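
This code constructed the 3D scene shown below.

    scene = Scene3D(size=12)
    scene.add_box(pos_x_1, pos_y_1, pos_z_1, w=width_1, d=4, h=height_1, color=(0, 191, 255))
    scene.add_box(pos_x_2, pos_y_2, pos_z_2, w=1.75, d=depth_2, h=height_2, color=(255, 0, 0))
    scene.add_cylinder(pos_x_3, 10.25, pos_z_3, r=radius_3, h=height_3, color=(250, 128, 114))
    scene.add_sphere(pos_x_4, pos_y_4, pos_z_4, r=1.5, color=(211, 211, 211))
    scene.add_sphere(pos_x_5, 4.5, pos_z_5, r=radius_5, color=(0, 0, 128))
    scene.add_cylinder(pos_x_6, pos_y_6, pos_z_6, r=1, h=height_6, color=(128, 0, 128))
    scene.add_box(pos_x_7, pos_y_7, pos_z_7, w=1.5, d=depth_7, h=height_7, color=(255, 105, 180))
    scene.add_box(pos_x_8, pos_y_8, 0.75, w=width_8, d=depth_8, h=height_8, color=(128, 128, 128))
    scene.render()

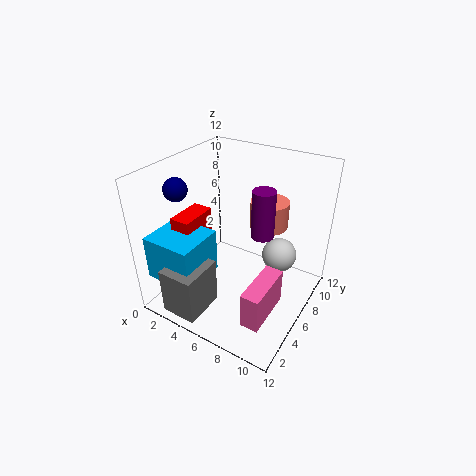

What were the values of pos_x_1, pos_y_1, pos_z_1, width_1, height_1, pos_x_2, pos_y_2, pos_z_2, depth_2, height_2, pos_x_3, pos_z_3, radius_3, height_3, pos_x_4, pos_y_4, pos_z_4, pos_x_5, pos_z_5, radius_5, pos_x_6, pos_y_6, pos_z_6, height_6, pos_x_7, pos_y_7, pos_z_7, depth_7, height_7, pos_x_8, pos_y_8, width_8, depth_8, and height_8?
pos_x_1 = 0.25; pos_y_1 = 1; pos_z_1 = 3; width_1 = 4.25; height_1 = 3.75; pos_x_2 = 1.25; pos_y_2 = 3.25; pos_z_2 = 2.75; depth_2 = 3.25; height_2 = 5; pos_x_3 = 6.75; pos_z_3 = 5.25; radius_3 = 1.75; height_3 = 2.5; pos_x_4 = 8.75; pos_y_4 = 8.5; pos_z_4 = 3.75; pos_x_5 = 1; pos_z_5 = 9.75; radius_5 = 1; pos_x_6 = 7.25; pos_y_6 = 8; pos_z_6 = 5.5; height_6 = 4.25; pos_x_7 = 8.75; pos_y_7 = 1.75; pos_z_7 = 1.25; depth_7 = 4.25; height_7 = 3; pos_x_8 = 2.25; pos_y_8 = 0.25; width_8 = 3; depth_8 = 3.5; height_8 = 4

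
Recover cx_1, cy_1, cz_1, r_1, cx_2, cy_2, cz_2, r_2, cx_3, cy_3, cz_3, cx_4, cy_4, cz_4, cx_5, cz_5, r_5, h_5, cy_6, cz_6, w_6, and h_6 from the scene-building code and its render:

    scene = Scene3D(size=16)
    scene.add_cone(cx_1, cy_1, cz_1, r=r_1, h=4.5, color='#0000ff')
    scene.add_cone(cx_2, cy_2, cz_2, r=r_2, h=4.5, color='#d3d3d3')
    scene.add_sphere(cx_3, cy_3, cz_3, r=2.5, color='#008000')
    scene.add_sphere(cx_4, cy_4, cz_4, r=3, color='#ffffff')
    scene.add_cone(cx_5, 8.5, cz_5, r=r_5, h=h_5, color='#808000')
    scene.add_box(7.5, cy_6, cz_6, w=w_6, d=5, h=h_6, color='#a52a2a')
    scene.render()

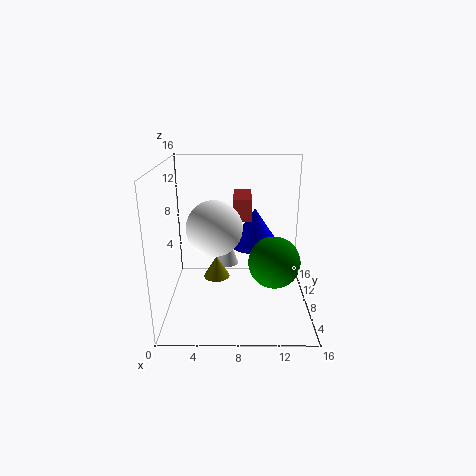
cx_1 = 10, cy_1 = 11, cz_1 = 6, r_1 = 3, cx_2 = 6.5, cy_2 = 14, cz_2 = 2, r_2 = 1.5, cx_3 = 11.5, cy_3 = 3, cz_3 = 7.5, cx_4 = 5.5, cy_4 = 7, cz_4 = 9.5, cx_5 = 5.5, cz_5 = 3, r_5 = 1.5, h_5 = 2.5, cy_6 = 7.5, cz_6 = 10, w_6 = 2, h_6 = 2.5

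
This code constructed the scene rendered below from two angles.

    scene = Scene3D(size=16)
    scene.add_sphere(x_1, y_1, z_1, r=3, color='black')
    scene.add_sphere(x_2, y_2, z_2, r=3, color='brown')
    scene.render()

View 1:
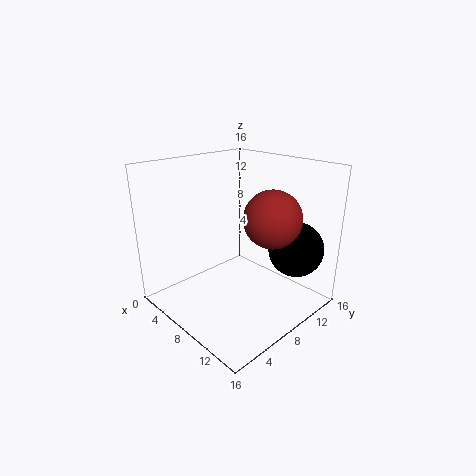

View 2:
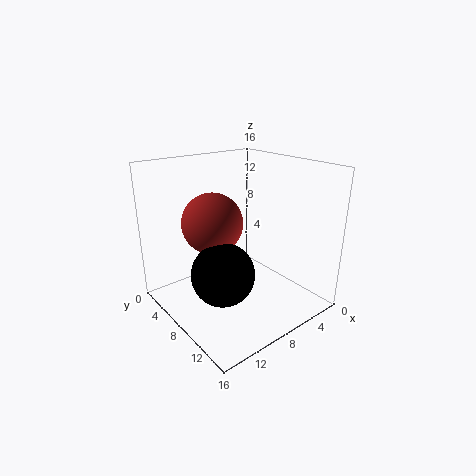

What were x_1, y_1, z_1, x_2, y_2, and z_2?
x_1 = 13
y_1 = 12
z_1 = 7
x_2 = 12
y_2 = 9
z_2 = 11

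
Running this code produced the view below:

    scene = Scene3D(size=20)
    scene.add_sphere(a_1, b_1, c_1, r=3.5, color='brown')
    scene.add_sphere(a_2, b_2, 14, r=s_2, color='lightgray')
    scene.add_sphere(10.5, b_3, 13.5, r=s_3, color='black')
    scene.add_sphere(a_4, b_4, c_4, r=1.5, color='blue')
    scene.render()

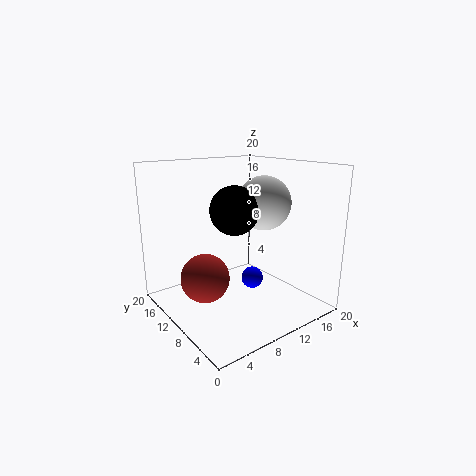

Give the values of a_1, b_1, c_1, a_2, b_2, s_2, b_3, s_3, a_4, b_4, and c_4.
a_1 = 6, b_1 = 12.5, c_1 = 4, a_2 = 15.5, b_2 = 11, s_2 = 4, b_3 = 11.5, s_3 = 3.5, a_4 = 11, b_4 = 8, c_4 = 4.5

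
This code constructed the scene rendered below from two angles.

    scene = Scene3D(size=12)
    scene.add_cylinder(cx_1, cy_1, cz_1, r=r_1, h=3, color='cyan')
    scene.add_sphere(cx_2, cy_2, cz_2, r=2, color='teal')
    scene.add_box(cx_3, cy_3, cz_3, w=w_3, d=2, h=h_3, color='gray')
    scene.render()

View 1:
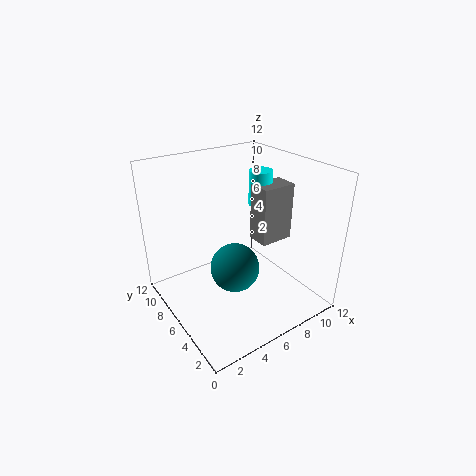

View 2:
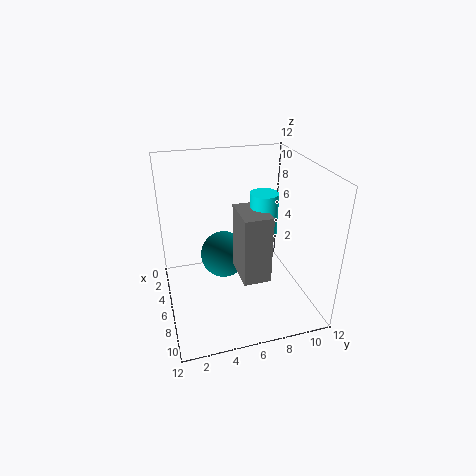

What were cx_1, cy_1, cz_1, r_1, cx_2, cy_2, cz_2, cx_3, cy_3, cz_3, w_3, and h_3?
cx_1 = 9, cy_1 = 7, cz_1 = 8, r_1 = 1, cx_2 = 5, cy_2 = 5, cz_2 = 4, cx_3 = 8, cy_3 = 5, cz_3 = 5, w_3 = 3, h_3 = 5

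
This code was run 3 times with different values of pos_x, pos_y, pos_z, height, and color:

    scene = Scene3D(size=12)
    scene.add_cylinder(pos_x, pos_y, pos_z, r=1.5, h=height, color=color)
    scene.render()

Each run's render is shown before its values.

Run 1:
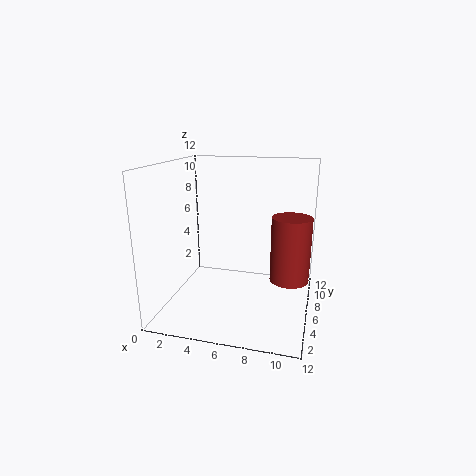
pos_x = 10.5, pos_y = 4.5, pos_z = 3.5, height = 5, color = 'brown'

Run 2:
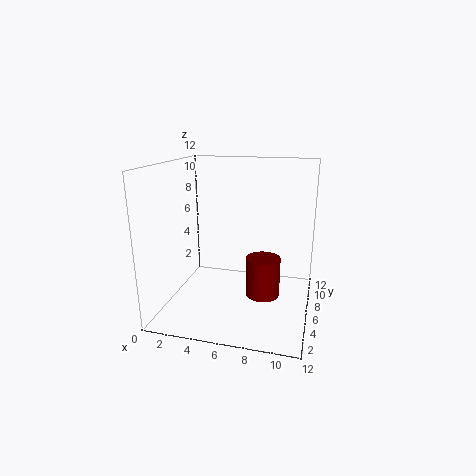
pos_x = 8, pos_y = 7, pos_z = 0.5, height = 3.5, color = 'maroon'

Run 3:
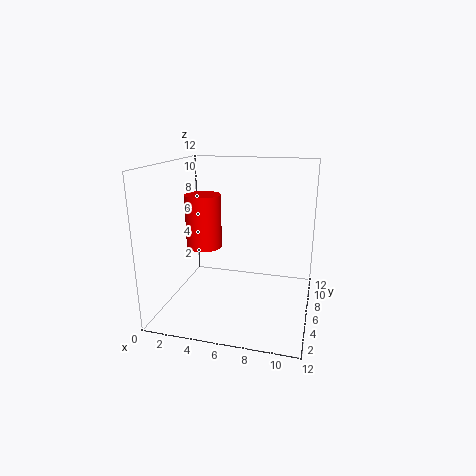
pos_x = 3, pos_y = 6, pos_z = 5, height = 4.5, color = 'red'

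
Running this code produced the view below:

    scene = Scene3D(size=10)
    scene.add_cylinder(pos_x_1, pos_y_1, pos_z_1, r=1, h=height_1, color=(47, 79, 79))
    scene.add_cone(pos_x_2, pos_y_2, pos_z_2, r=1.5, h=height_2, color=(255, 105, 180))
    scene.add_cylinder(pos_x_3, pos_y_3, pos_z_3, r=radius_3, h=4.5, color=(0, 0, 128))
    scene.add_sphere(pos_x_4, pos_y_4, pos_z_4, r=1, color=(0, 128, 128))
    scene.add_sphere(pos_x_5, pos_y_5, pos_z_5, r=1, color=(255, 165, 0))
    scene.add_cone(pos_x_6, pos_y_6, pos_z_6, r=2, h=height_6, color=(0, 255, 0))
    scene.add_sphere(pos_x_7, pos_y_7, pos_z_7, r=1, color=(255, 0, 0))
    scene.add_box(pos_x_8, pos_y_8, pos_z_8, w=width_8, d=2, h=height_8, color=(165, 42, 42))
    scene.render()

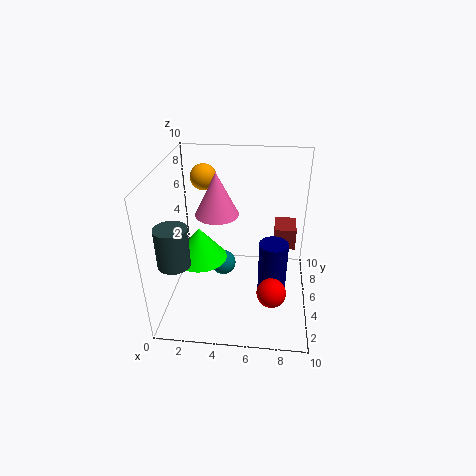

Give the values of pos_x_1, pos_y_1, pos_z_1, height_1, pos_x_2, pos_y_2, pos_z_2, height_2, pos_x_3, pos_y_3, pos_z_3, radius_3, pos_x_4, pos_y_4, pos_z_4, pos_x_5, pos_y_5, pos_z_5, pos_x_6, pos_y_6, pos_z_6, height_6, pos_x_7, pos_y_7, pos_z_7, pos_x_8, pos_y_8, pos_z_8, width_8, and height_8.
pos_x_1 = 1.5, pos_y_1 = 1.5, pos_z_1 = 5, height_1 = 2.5, pos_x_2 = 3.5, pos_y_2 = 5.5, pos_z_2 = 6.5, height_2 = 3, pos_x_3 = 7.5, pos_y_3 = 4.5, pos_z_3 = 0.5, radius_3 = 1, pos_x_4 = 3.5, pos_y_4 = 7.5, pos_z_4 = 1, pos_x_5 = 2, pos_y_5 = 8.5, pos_z_5 = 8, pos_x_6 = 2, pos_y_6 = 6, pos_z_6 = 2.5, height_6 = 2.5, pos_x_7 = 7.5, pos_y_7 = 3, pos_z_7 = 2, pos_x_8 = 7.5, pos_y_8 = 5.5, pos_z_8 = 4, width_8 = 1.5, height_8 = 1.5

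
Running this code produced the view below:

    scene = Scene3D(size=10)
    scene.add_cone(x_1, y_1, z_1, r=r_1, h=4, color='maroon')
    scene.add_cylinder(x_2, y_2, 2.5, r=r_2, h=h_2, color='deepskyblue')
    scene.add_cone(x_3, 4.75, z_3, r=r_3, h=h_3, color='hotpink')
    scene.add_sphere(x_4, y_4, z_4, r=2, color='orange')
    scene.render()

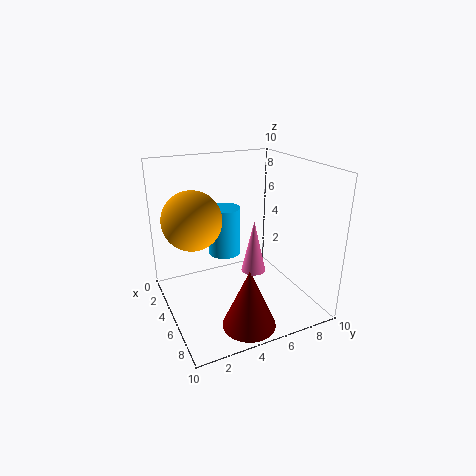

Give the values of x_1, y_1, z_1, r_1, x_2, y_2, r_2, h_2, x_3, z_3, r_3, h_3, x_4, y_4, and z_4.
x_1 = 8.25, y_1 = 4.25, z_1 = 0.25, r_1 = 1.75, x_2 = 2, y_2 = 5.25, r_2 = 1.25, h_2 = 3.75, x_3 = 7.75, z_3 = 4, r_3 = 0.75, h_3 = 3.25, x_4 = 4.25, y_4 = 2, z_4 = 6.5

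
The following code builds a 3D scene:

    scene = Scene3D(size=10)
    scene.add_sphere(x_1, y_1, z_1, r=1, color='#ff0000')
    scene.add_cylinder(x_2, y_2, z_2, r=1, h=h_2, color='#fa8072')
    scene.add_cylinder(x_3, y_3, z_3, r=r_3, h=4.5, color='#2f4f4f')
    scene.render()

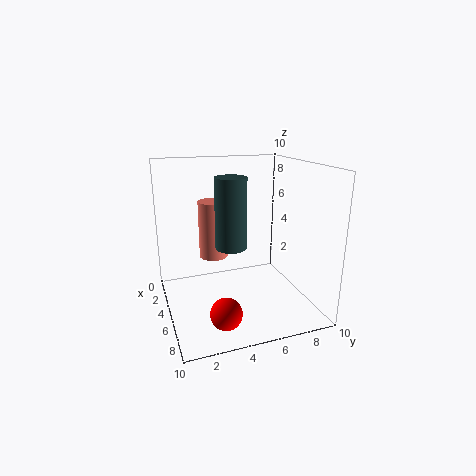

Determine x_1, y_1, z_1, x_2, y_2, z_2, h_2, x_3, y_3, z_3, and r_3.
x_1 = 8.5, y_1 = 3, z_1 = 1.5, x_2 = 4, y_2 = 3.5, z_2 = 3.5, h_2 = 4, x_3 = 6.5, y_3 = 4, z_3 = 5, r_3 = 1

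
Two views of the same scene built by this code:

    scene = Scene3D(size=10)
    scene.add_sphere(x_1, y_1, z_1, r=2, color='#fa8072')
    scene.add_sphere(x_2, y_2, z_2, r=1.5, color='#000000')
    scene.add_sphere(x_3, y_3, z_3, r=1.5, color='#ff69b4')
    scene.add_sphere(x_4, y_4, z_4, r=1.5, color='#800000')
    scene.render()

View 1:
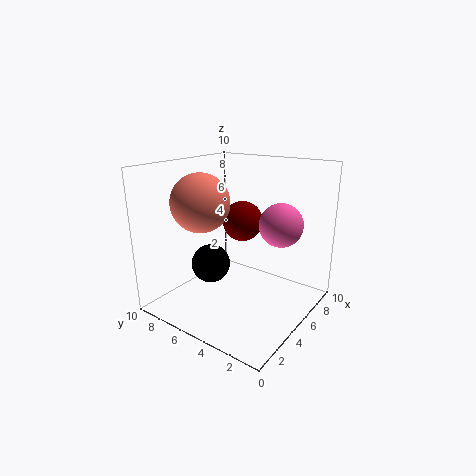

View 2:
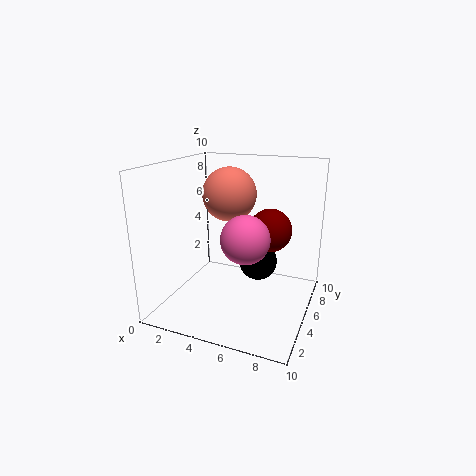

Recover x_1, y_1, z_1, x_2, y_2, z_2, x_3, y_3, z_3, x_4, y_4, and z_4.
x_1 = 3.5, y_1 = 7, z_1 = 7.5, x_2 = 5.5, y_2 = 8, z_2 = 2, x_3 = 6.5, y_3 = 2.5, z_3 = 6, x_4 = 7, y_4 = 6, z_4 = 5.5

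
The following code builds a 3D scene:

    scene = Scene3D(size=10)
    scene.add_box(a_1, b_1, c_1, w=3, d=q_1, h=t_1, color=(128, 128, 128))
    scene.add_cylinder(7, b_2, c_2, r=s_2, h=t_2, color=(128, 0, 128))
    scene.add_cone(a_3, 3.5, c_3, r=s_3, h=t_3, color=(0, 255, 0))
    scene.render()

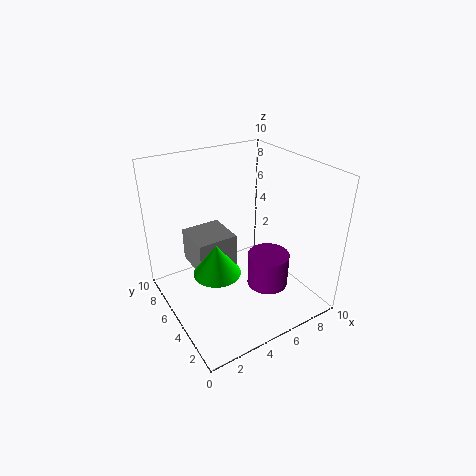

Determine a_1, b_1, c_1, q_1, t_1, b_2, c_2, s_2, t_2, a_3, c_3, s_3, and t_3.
a_1 = 2.5; b_1 = 6; c_1 = 2; q_1 = 3; t_1 = 2.5; b_2 = 4; c_2 = 1; s_2 = 1.5; t_2 = 2.5; a_3 = 2.5; c_3 = 4; s_3 = 1.5; t_3 = 2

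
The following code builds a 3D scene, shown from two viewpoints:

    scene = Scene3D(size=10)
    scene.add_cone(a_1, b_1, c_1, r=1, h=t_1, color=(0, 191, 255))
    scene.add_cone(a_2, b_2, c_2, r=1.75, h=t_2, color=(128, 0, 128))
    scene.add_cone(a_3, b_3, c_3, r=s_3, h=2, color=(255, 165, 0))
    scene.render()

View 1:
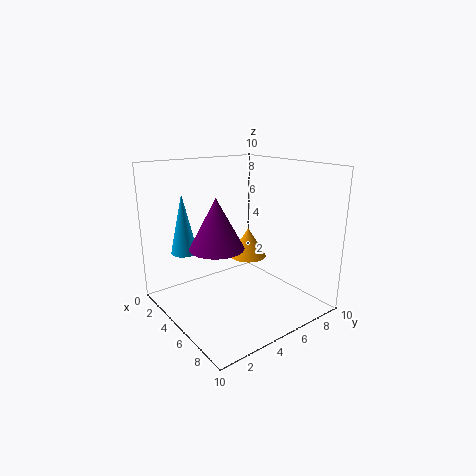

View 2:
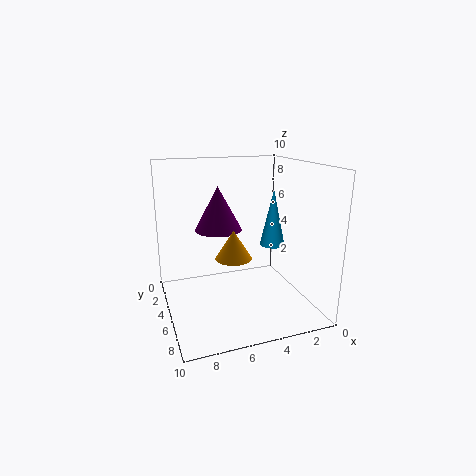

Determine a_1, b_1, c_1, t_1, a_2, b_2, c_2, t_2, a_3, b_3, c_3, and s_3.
a_1 = 1.25; b_1 = 2.75; c_1 = 3.25; t_1 = 4.5; a_2 = 5.75; b_2 = 2.75; c_2 = 5; t_2 = 3.25; a_3 = 5.5; b_3 = 5.5; c_3 = 3.75; s_3 = 1.25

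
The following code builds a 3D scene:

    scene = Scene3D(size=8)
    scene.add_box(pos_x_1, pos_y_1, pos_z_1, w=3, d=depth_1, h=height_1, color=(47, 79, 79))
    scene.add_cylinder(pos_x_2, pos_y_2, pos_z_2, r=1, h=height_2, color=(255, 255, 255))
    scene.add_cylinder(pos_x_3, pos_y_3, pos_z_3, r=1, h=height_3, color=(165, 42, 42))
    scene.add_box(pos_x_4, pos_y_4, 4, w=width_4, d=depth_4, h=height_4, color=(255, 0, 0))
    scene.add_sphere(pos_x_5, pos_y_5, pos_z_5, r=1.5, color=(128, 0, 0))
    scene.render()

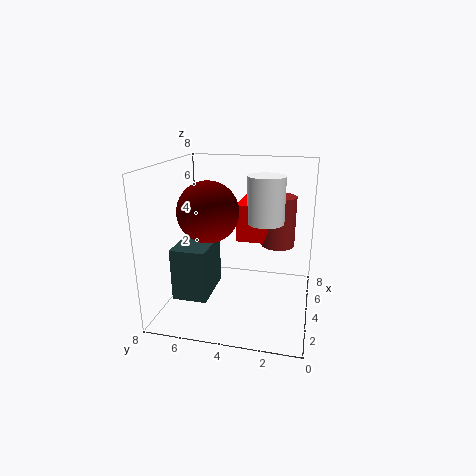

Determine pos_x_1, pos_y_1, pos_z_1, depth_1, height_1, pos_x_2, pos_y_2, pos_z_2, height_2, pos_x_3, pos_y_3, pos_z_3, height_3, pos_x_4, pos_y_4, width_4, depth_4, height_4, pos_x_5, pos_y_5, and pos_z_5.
pos_x_1 = 2.5, pos_y_1 = 5.5, pos_z_1 = 0.5, depth_1 = 2, height_1 = 3, pos_x_2 = 4, pos_y_2 = 2.5, pos_z_2 = 5, height_2 = 2.5, pos_x_3 = 6, pos_y_3 = 2, pos_z_3 = 3, height_3 = 3, pos_x_4 = 3.5, pos_y_4 = 2.5, width_4 = 2.5, depth_4 = 1.5, height_4 = 2, pos_x_5 = 2, pos_y_5 = 5, pos_z_5 = 6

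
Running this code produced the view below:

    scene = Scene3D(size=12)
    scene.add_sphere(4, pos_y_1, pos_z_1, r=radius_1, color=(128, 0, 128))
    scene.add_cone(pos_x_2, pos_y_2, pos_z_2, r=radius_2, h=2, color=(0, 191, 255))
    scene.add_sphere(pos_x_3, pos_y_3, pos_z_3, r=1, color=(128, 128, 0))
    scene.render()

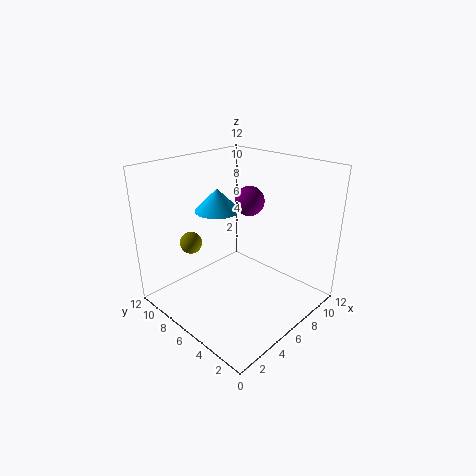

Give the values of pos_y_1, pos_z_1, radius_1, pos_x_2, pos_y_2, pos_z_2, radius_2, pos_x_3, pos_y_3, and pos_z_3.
pos_y_1 = 3
pos_z_1 = 10.5
radius_1 = 1
pos_x_2 = 6.5
pos_y_2 = 9
pos_z_2 = 7.5
radius_2 = 2
pos_x_3 = 4.5
pos_y_3 = 10.5
pos_z_3 = 4.5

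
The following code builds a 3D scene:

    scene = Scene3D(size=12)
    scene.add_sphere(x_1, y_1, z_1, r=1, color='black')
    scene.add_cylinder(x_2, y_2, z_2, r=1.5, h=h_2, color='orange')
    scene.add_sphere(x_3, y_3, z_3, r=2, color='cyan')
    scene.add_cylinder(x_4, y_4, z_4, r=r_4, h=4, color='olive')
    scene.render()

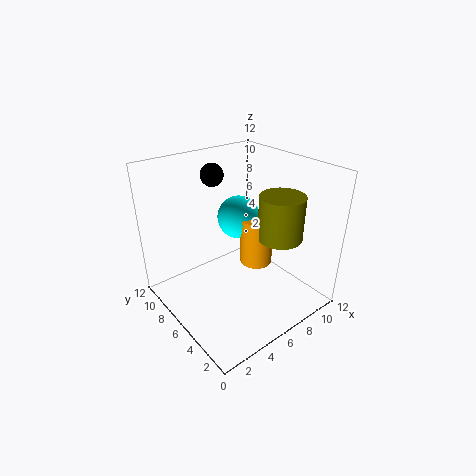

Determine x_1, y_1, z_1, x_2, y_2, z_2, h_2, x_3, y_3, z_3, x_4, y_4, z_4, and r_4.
x_1 = 6, y_1 = 9.5, z_1 = 10.5, x_2 = 9, y_2 = 7, z_2 = 2, h_2 = 4.5, x_3 = 8.5, y_3 = 9, z_3 = 6, x_4 = 10, y_4 = 5, z_4 = 5, r_4 = 2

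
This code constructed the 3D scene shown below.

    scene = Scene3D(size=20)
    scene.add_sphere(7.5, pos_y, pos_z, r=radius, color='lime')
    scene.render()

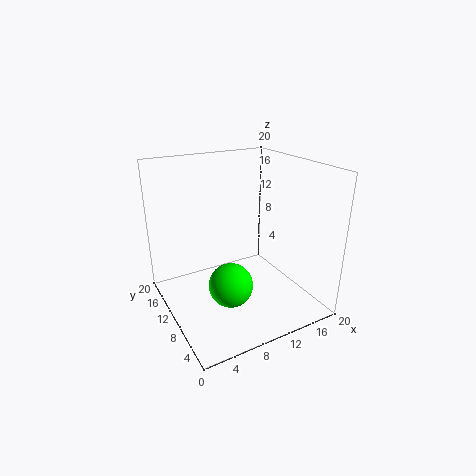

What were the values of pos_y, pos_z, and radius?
pos_y = 7.5, pos_z = 4.5, radius = 3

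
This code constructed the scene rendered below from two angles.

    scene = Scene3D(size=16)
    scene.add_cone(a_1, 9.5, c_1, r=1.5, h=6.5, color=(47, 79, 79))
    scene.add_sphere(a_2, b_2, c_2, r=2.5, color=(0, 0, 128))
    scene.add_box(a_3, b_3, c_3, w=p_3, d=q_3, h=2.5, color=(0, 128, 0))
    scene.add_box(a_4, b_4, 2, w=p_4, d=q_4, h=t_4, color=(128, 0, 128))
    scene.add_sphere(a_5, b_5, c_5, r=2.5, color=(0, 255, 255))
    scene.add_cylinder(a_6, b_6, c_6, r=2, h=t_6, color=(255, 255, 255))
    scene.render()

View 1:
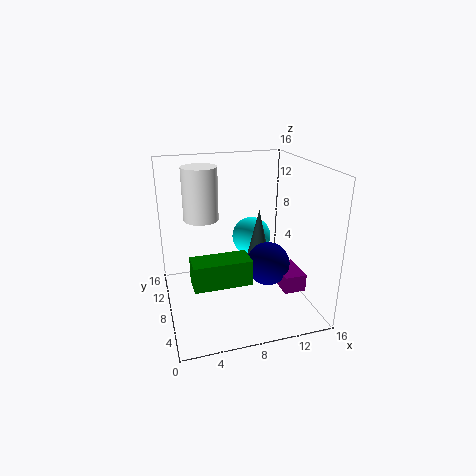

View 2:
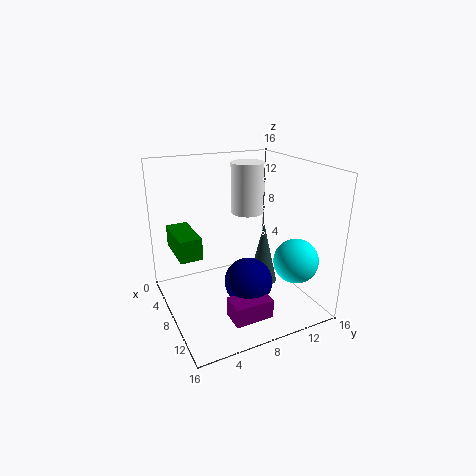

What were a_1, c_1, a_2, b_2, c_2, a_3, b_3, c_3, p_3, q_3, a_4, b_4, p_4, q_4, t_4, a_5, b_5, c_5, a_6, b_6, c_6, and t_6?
a_1 = 11, c_1 = 4, a_2 = 11.5, b_2 = 7.5, c_2 = 4.5, a_3 = 2, b_3 = 1.5, c_3 = 6, p_3 = 5.5, q_3 = 2.5, a_4 = 12.5, b_4 = 4.5, p_4 = 2.5, q_4 = 4, t_4 = 2, a_5 = 11.5, b_5 = 13.5, c_5 = 5.5, a_6 = 4.5, b_6 = 11, c_6 = 9.5, t_6 = 6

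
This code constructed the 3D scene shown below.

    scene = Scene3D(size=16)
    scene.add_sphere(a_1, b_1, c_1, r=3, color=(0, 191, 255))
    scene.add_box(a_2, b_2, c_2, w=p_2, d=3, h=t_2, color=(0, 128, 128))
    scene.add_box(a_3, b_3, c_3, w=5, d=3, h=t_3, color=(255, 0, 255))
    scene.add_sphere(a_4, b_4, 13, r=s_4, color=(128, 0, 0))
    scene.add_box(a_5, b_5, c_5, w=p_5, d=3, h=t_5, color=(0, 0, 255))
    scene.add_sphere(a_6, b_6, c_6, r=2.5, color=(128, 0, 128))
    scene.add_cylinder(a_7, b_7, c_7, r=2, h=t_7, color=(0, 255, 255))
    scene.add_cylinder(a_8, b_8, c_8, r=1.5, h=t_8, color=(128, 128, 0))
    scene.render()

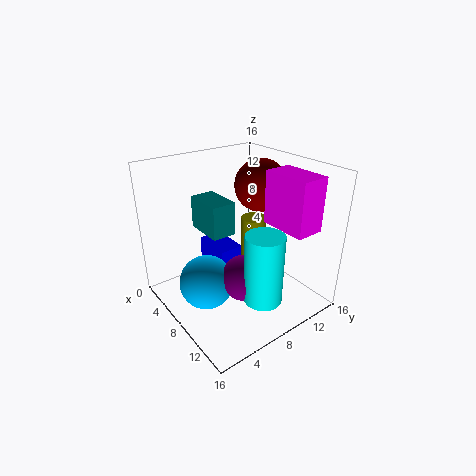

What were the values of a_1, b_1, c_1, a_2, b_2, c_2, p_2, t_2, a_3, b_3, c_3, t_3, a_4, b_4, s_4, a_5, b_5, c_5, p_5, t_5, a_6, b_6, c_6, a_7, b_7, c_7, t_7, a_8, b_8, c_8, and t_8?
a_1 = 7.5
b_1 = 4
c_1 = 3.5
a_2 = 0.5
b_2 = 6.5
c_2 = 7
p_2 = 5
t_2 = 4
a_3 = 10.5
b_3 = 9.5
c_3 = 10.5
t_3 = 5.5
a_4 = 7
b_4 = 12
s_4 = 3
a_5 = 0.5
b_5 = 7.5
c_5 = 1.5
p_5 = 5
t_5 = 3.5
a_6 = 10.5
b_6 = 7
c_6 = 4.5
a_7 = 13
b_7 = 7.5
c_7 = 3
t_7 = 7.5
a_8 = 6.5
b_8 = 11.5
c_8 = 3.5
t_8 = 5.5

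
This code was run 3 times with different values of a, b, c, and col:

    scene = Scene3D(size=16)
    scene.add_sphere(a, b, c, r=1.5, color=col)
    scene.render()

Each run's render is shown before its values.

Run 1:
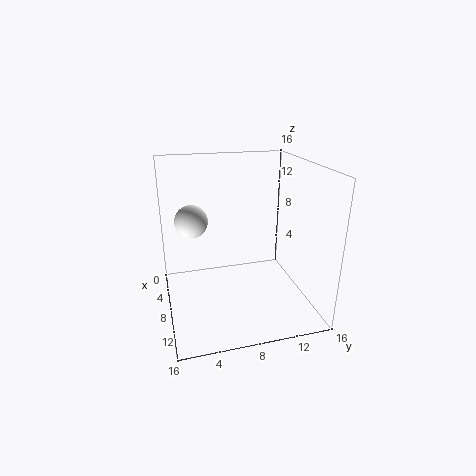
a = 12, b = 2.5, c = 12, col = 'white'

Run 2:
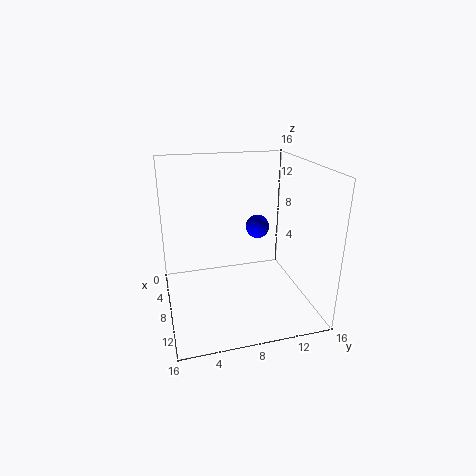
a = 3, b = 12, c = 7, col = 'blue'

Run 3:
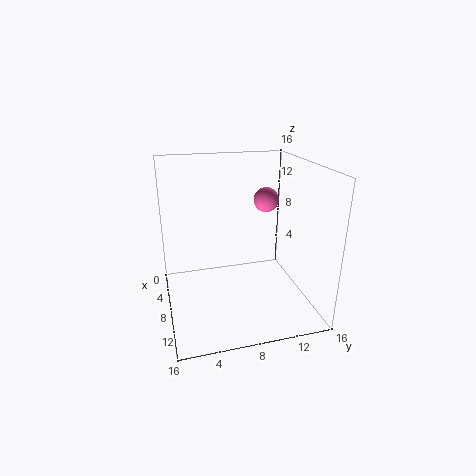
a = 4.5, b = 12.5, c = 11, col = 'hotpink'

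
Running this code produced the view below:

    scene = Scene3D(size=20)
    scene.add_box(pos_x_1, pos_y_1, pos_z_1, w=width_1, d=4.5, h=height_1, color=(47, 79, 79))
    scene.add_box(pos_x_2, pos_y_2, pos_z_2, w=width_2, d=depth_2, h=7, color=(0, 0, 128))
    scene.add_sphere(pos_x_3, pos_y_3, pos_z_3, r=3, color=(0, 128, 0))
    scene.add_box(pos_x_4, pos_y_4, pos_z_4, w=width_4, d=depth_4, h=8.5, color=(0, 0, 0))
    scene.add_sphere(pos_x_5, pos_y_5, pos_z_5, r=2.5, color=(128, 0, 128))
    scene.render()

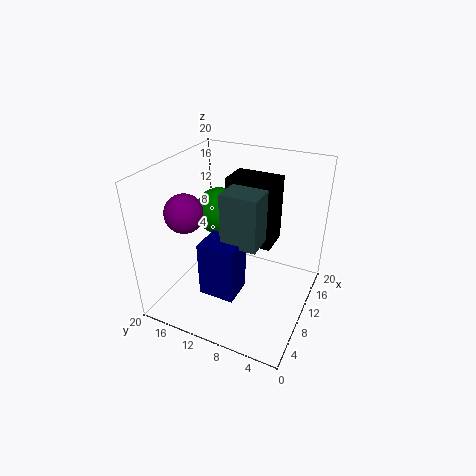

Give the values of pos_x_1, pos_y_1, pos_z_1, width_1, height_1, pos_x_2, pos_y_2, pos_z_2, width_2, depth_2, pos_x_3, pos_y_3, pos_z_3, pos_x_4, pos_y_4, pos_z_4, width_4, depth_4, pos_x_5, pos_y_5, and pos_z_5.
pos_x_1 = 4
pos_y_1 = 5
pos_z_1 = 12.5
width_1 = 4
height_1 = 6.5
pos_x_2 = 2
pos_y_2 = 7
pos_z_2 = 6
width_2 = 4
depth_2 = 4.5
pos_x_3 = 8.5
pos_y_3 = 12
pos_z_3 = 14.5
pos_x_4 = 7.5
pos_y_4 = 4.5
pos_z_4 = 11
width_4 = 4
depth_4 = 6
pos_x_5 = 5
pos_y_5 = 15
pos_z_5 = 15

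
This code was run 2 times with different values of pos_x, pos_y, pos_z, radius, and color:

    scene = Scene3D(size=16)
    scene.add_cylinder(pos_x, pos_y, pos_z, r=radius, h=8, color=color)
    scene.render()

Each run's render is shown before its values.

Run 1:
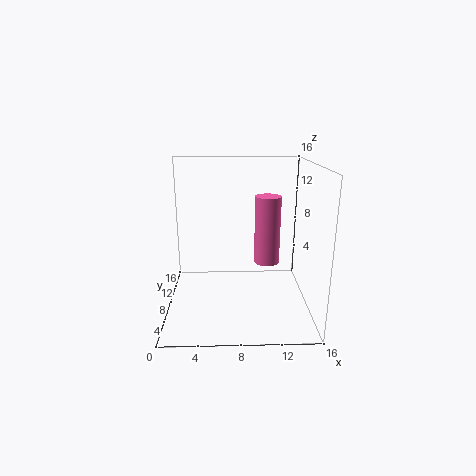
pos_x = 11.5, pos_y = 10, pos_z = 4.25, radius = 1.5, color = 'hotpink'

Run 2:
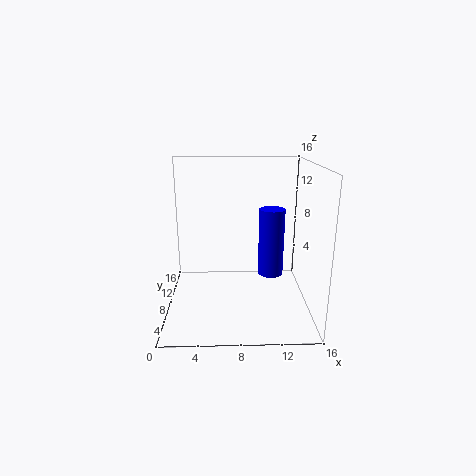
pos_x = 12, pos_y = 10, pos_z = 2.75, radius = 1.5, color = 'blue'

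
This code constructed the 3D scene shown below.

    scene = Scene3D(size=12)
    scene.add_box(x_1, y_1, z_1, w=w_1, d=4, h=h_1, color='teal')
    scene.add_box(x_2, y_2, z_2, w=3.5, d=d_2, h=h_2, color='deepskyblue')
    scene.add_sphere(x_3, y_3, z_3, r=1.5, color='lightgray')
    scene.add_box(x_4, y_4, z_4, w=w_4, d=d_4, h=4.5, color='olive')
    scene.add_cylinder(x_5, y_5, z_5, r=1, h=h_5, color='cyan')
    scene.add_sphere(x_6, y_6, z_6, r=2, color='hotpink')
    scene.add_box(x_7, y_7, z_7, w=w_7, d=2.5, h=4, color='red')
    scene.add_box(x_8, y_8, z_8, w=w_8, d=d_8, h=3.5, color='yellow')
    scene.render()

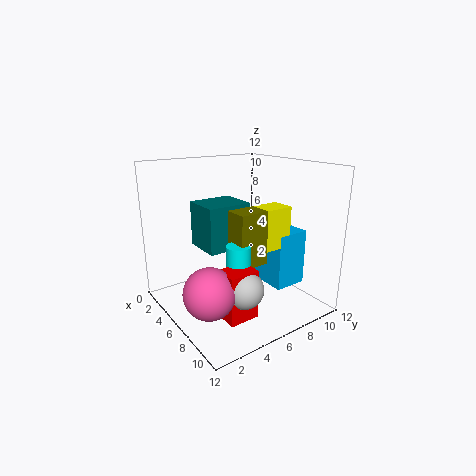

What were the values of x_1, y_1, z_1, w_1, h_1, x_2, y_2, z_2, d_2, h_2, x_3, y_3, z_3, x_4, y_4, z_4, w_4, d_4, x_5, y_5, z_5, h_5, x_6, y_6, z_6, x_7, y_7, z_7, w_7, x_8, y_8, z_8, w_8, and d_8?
x_1 = 1.5, y_1 = 4, z_1 = 4.5, w_1 = 3.5, h_1 = 4, x_2 = 4.5, y_2 = 9, z_2 = 1, d_2 = 3, h_2 = 5, x_3 = 9, y_3 = 4.5, z_3 = 3, x_4 = 6, y_4 = 5, z_4 = 4, w_4 = 2, d_4 = 2.5, x_5 = 7.5, y_5 = 5, z_5 = 2, h_5 = 4, x_6 = 8, y_6 = 2, z_6 = 3, x_7 = 7.5, y_7 = 3, z_7 = 0.5, w_7 = 2, x_8 = 6, y_8 = 6.5, z_8 = 5, w_8 = 2, d_8 = 3.5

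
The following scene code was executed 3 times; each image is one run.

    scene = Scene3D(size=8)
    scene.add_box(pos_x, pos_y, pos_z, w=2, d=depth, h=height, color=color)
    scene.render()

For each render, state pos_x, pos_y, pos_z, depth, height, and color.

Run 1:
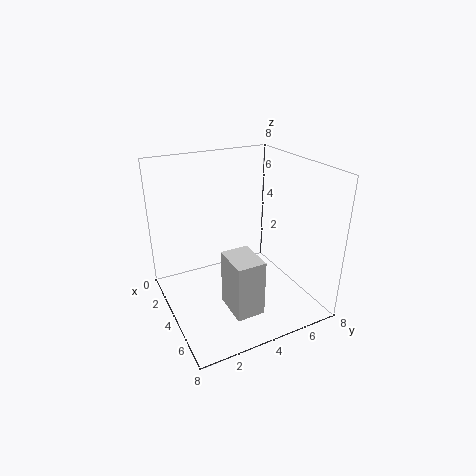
pos_x = 5; pos_y = 2.5; pos_z = 1; depth = 1.5; height = 3; color = 'lightgray'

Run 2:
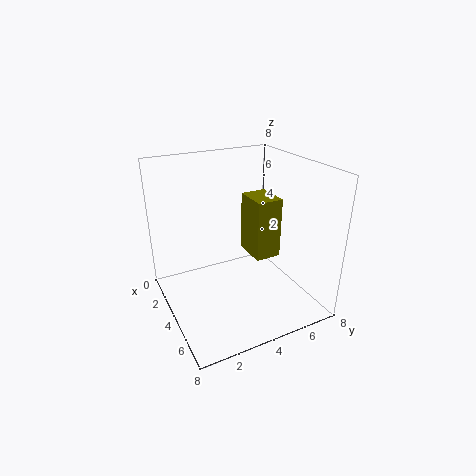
pos_x = 2.5; pos_y = 5; pos_z = 2.5; depth = 1.5; height = 3.5; color = 'olive'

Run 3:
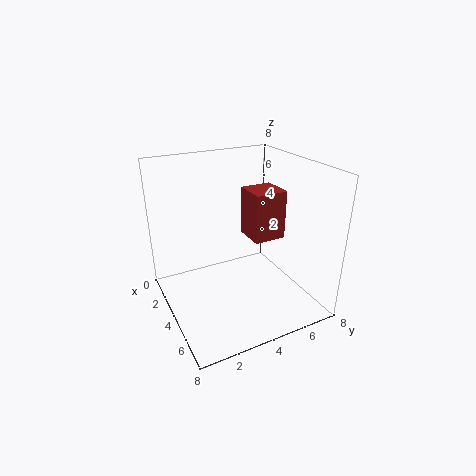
pos_x = 1.5; pos_y = 5.5; pos_z = 3; depth = 2; height = 3; color = 'brown'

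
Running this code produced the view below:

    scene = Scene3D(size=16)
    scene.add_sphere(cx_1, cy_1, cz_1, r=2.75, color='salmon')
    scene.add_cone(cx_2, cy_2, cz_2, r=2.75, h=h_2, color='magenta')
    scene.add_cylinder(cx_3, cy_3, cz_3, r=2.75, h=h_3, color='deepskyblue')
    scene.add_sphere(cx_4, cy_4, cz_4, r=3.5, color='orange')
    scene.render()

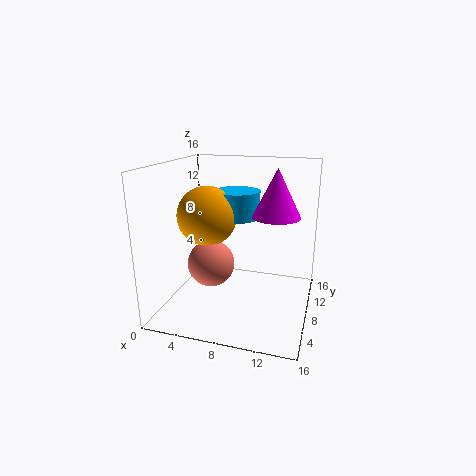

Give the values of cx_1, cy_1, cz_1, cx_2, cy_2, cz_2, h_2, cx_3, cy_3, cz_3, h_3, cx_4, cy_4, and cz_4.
cx_1 = 4.5
cy_1 = 8.5
cz_1 = 4.25
cx_2 = 11.75
cy_2 = 10.5
cz_2 = 10
h_2 = 5.5
cx_3 = 6.75
cy_3 = 11.75
cz_3 = 9.25
h_3 = 3.25
cx_4 = 3.75
cy_4 = 9.5
cz_4 = 9.75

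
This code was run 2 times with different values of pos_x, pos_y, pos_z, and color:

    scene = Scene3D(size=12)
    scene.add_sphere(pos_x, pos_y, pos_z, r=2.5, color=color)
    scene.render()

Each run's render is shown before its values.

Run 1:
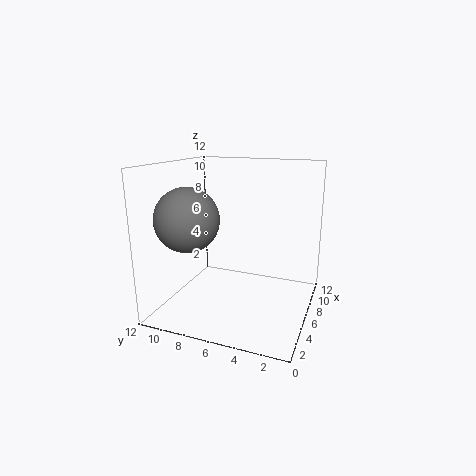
pos_x = 3; pos_y = 9; pos_z = 8; color = 'gray'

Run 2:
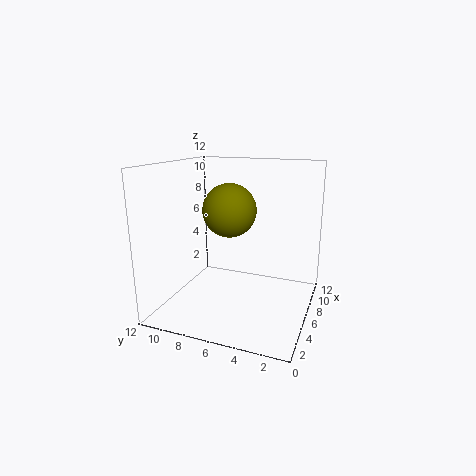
pos_x = 9; pos_y = 8; pos_z = 7.5; color = 'olive'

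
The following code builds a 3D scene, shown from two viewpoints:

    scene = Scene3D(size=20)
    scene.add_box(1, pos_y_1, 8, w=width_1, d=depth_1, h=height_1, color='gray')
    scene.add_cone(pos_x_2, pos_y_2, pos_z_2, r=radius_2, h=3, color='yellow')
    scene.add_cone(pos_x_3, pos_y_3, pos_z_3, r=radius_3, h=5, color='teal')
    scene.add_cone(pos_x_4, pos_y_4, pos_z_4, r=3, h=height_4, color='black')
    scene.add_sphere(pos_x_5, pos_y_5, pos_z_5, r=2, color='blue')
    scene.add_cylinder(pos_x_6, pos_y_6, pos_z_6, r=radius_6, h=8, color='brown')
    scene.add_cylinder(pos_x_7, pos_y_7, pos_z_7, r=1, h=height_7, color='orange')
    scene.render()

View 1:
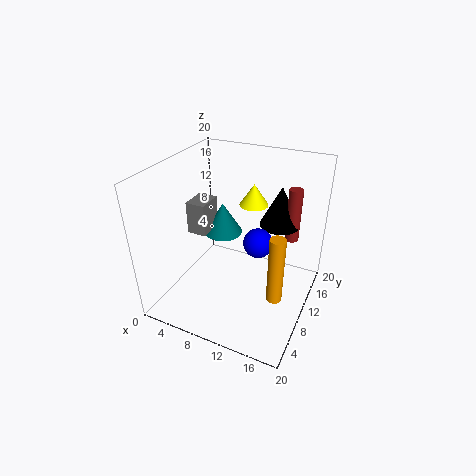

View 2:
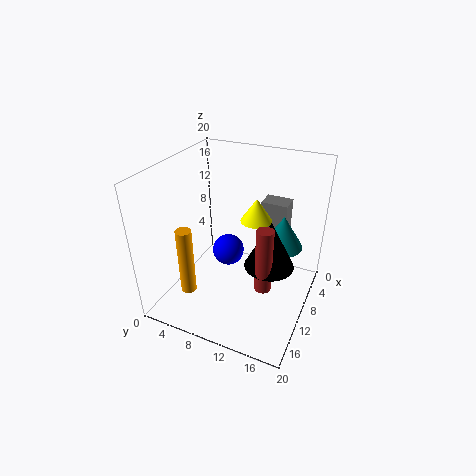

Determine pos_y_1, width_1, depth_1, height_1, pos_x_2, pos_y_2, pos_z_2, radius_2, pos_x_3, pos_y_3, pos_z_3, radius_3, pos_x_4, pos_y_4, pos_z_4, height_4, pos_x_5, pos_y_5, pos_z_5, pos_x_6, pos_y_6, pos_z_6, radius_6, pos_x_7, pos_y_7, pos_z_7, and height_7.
pos_y_1 = 11
width_1 = 3
depth_1 = 4
height_1 = 5
pos_x_2 = 11
pos_y_2 = 13
pos_z_2 = 14
radius_2 = 2
pos_x_3 = 5
pos_y_3 = 15
pos_z_3 = 7
radius_3 = 3
pos_x_4 = 14
pos_y_4 = 16
pos_z_4 = 10
height_4 = 6
pos_x_5 = 13
pos_y_5 = 10
pos_z_5 = 10
pos_x_6 = 16
pos_y_6 = 16
pos_z_6 = 8
radius_6 = 1
pos_x_7 = 17
pos_y_7 = 6
pos_z_7 = 5
height_7 = 9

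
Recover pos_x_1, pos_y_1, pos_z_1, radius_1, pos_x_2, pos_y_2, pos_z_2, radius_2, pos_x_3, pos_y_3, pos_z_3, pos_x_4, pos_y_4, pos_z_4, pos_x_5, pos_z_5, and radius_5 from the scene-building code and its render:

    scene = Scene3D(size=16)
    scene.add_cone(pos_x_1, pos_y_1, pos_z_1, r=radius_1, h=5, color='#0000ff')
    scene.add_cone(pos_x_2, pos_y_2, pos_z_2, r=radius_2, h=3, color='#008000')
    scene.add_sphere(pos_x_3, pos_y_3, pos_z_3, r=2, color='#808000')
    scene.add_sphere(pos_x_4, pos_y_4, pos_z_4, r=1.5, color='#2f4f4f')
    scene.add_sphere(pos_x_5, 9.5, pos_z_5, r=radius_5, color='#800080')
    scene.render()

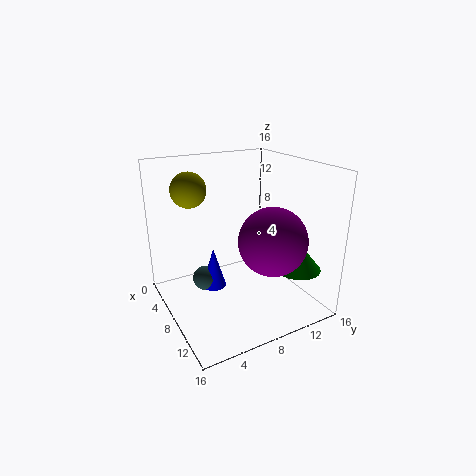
pos_x_1 = 4.5
pos_y_1 = 6.5
pos_z_1 = 0.5
radius_1 = 1.5
pos_x_2 = 12.5
pos_y_2 = 13
pos_z_2 = 5
radius_2 = 2.5
pos_x_3 = 4
pos_y_3 = 4
pos_z_3 = 13
pos_x_4 = 4
pos_y_4 = 5.5
pos_z_4 = 1.5
pos_x_5 = 12.5
pos_z_5 = 9
radius_5 = 3.5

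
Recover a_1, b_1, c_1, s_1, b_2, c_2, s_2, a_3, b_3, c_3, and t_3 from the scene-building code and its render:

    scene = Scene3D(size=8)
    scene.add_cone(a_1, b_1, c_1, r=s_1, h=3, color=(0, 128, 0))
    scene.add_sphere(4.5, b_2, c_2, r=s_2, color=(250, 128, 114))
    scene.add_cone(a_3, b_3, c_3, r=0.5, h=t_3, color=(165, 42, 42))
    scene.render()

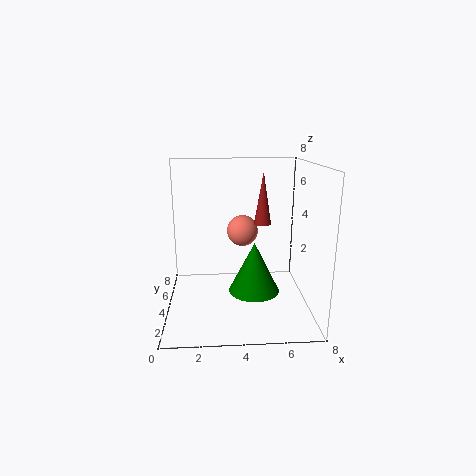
a_1 = 5; b_1 = 4.5; c_1 = 0.5; s_1 = 1.5; b_2 = 7; c_2 = 3.5; s_2 = 1; a_3 = 5.5; b_3 = 5; c_3 = 4.5; t_3 = 3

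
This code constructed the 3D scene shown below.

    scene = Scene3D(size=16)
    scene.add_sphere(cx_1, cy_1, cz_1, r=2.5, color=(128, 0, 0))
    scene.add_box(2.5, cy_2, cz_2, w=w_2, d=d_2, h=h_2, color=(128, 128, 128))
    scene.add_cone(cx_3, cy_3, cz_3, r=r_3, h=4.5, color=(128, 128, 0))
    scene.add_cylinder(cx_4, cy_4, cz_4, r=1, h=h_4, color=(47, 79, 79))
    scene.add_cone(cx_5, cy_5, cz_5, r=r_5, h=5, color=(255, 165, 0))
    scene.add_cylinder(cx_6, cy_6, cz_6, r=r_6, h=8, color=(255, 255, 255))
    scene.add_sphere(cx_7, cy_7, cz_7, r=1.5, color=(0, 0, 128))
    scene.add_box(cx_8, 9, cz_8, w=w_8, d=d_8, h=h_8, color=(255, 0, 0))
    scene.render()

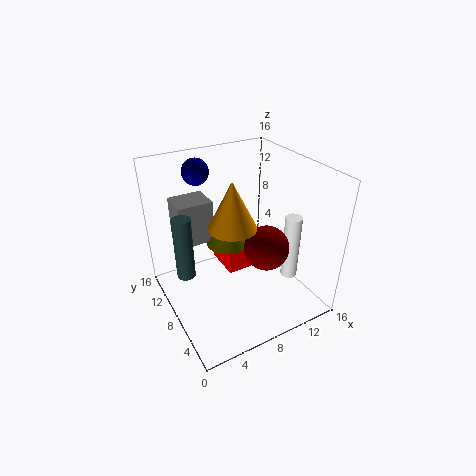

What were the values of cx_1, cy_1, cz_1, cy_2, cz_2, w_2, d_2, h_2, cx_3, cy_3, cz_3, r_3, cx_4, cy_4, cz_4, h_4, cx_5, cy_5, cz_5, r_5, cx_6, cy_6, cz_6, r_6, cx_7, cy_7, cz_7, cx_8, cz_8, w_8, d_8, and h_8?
cx_1 = 10.5, cy_1 = 6, cz_1 = 7, cy_2 = 11, cz_2 = 6.5, w_2 = 4, d_2 = 3.5, h_2 = 5, cx_3 = 8, cy_3 = 10.5, cz_3 = 6, r_3 = 2.5, cx_4 = 2, cy_4 = 9, cz_4 = 4.5, h_4 = 7, cx_5 = 6.5, cy_5 = 6.5, cz_5 = 10.5, r_5 = 2.5, cx_6 = 14.5, cy_6 = 6.5, cz_6 = 1.5, r_6 = 1, cx_7 = 5.5, cy_7 = 13, cz_7 = 14.5, cx_8 = 7.5, cz_8 = 2.5, w_8 = 3, d_8 = 4.5, h_8 = 3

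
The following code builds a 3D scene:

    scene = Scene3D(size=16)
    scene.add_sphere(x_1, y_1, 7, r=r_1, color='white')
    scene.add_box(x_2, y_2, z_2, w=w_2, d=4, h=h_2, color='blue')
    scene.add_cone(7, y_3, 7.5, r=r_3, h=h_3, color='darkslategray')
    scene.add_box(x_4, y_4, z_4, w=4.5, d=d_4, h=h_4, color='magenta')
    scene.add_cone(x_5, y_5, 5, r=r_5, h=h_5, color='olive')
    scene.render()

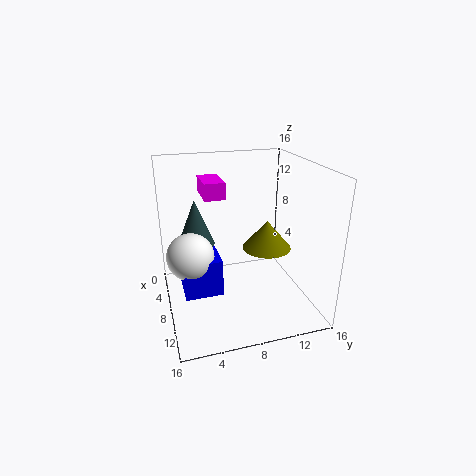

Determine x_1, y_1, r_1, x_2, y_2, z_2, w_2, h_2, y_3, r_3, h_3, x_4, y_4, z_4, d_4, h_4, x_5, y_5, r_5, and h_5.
x_1 = 9
y_1 = 2.5
r_1 = 2.5
x_2 = 6.5
y_2 = 1.5
z_2 = 3
w_2 = 4.5
h_2 = 4
y_3 = 3.5
r_3 = 2
h_3 = 5
x_4 = 0.5
y_4 = 5
z_4 = 11.5
d_4 = 2.5
h_4 = 2
x_5 = 5.5
y_5 = 12.5
r_5 = 3
h_5 = 3.5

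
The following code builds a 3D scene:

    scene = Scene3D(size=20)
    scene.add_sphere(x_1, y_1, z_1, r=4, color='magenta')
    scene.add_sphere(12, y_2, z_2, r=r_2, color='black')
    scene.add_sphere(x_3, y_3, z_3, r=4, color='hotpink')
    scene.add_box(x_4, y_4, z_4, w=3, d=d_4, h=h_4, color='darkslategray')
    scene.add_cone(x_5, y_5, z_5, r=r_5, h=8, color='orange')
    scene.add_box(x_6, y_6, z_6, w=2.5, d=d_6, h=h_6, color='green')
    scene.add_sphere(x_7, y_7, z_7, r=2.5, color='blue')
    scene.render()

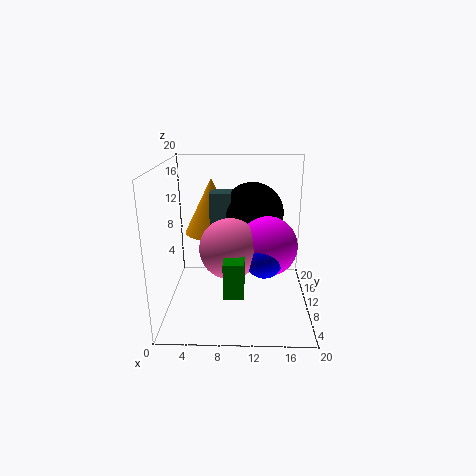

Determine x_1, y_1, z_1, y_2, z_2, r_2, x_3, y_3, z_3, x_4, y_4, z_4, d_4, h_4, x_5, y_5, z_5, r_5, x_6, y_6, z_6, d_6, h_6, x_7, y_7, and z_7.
x_1 = 14
y_1 = 8.5
z_1 = 9.5
y_2 = 13.5
z_2 = 12.5
r_2 = 4.5
x_3 = 9
y_3 = 7.5
z_3 = 9.5
x_4 = 6
y_4 = 11
z_4 = 11
d_4 = 3
h_4 = 5
x_5 = 6
y_5 = 14
z_5 = 9.5
r_5 = 4
x_6 = 8.5
y_6 = 1.5
z_6 = 5.5
d_6 = 5.5
h_6 = 4.5
x_7 = 13.5
y_7 = 6.5
z_7 = 8.5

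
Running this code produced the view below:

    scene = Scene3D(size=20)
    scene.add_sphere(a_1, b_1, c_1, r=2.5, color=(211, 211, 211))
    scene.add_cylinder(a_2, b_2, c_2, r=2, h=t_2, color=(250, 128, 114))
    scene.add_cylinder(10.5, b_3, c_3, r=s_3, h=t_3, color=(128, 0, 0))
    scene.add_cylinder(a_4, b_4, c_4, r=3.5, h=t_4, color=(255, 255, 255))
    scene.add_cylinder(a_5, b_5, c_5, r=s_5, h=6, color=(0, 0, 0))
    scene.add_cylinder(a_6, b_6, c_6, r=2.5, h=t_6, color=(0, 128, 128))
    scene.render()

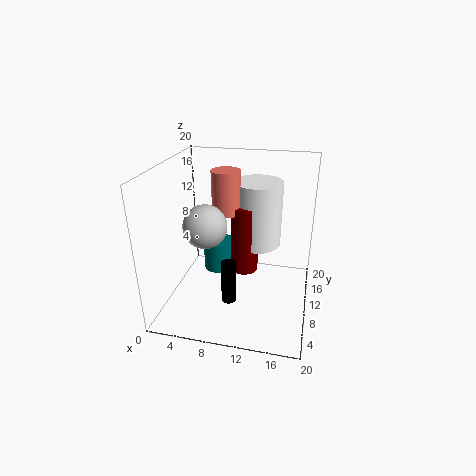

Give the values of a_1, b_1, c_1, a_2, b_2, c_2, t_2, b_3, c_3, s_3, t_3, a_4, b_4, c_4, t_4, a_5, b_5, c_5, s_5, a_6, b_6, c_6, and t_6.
a_1 = 8; b_1 = 2.5; c_1 = 15; a_2 = 8; b_2 = 11.5; c_2 = 13; t_2 = 6; b_3 = 12; c_3 = 4; s_3 = 2; t_3 = 10; a_4 = 12; b_4 = 14; c_4 = 7.5; t_4 = 9.5; a_5 = 9.5; b_5 = 6.5; c_5 = 2; s_5 = 1; a_6 = 5; b_6 = 17; c_6 = 0.5; t_6 = 5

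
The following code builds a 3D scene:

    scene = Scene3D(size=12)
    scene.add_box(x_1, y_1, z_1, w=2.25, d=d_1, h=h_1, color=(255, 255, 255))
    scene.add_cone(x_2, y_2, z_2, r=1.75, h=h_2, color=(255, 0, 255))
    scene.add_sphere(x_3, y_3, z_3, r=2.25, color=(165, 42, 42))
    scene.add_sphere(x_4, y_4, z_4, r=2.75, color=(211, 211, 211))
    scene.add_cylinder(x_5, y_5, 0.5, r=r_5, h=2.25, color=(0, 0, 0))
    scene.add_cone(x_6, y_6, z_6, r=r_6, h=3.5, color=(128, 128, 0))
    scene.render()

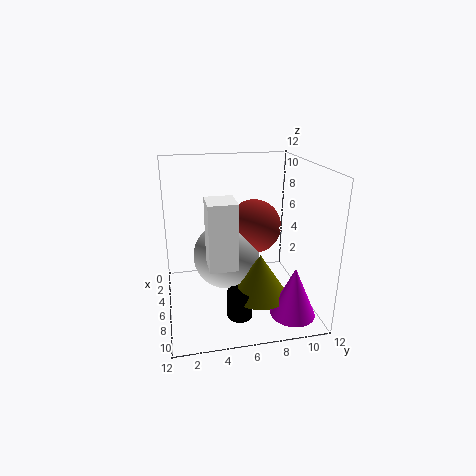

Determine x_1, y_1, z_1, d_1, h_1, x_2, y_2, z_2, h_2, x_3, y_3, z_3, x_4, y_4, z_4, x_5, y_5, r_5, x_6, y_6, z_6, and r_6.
x_1 = 8.75
y_1 = 3
z_1 = 5.75
d_1 = 2
h_1 = 4.75
x_2 = 10.25
y_2 = 9.5
z_2 = 1
h_2 = 4
x_3 = 5.5
y_3 = 7.5
z_3 = 6.75
x_4 = 6
y_4 = 5
z_4 = 4.5
x_5 = 9
y_5 = 5.5
r_5 = 1
x_6 = 8.5
y_6 = 7.25
z_6 = 2
r_6 = 2.25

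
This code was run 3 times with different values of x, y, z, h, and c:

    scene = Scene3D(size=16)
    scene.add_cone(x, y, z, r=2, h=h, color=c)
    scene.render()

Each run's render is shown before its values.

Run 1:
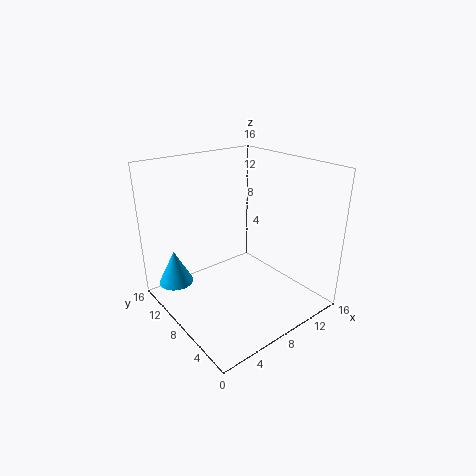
x = 2.5; y = 13; z = 2; h = 4; c = 'deepskyblue'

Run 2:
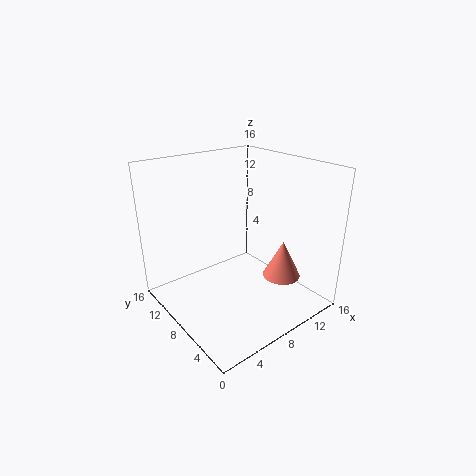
x = 10.5; y = 3.5; z = 4.5; h = 4; c = 'salmon'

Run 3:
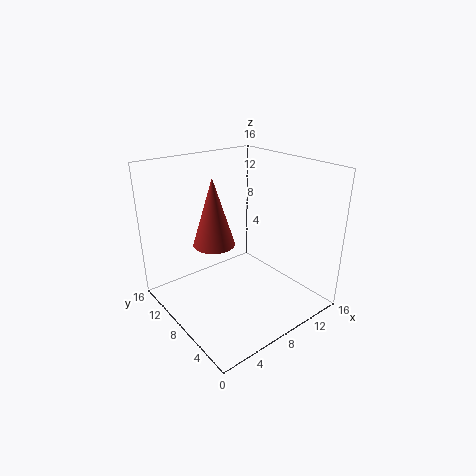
x = 3.5; y = 6; z = 9.5; h = 6.5; c = 'brown'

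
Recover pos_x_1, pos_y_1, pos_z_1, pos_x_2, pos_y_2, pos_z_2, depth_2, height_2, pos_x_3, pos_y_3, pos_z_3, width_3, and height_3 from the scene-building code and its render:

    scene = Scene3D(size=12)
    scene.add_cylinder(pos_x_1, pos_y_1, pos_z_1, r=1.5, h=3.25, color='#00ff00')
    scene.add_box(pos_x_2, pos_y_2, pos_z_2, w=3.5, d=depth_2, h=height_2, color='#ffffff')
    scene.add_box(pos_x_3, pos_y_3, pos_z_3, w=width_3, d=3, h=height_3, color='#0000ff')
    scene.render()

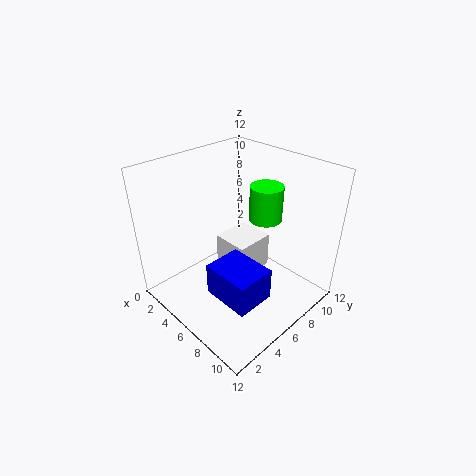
pos_x_1 = 5.5
pos_y_1 = 10
pos_z_1 = 6
pos_x_2 = 1.75
pos_y_2 = 7.25
pos_z_2 = 0.25
depth_2 = 3.75
height_2 = 3.5
pos_x_3 = 7
pos_y_3 = 1.75
pos_z_3 = 3.5
width_3 = 3.75
height_3 = 2.5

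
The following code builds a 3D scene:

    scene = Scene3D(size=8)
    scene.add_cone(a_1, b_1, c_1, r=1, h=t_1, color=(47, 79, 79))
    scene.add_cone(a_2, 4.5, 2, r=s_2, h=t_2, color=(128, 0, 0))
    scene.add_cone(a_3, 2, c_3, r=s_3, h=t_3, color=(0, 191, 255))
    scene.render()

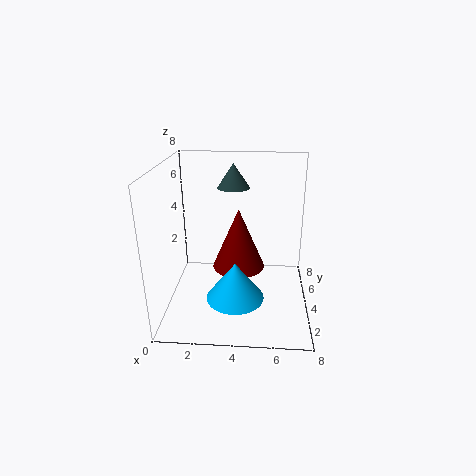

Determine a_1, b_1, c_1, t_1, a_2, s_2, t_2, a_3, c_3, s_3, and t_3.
a_1 = 3.5; b_1 = 7; c_1 = 6; t_1 = 1.5; a_2 = 4; s_2 = 1.5; t_2 = 3.5; a_3 = 4; c_3 = 1.5; s_3 = 1.5; t_3 = 2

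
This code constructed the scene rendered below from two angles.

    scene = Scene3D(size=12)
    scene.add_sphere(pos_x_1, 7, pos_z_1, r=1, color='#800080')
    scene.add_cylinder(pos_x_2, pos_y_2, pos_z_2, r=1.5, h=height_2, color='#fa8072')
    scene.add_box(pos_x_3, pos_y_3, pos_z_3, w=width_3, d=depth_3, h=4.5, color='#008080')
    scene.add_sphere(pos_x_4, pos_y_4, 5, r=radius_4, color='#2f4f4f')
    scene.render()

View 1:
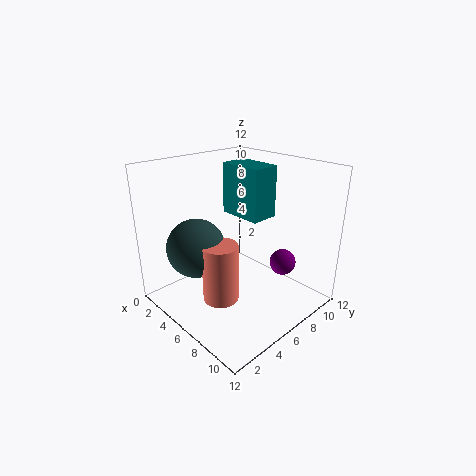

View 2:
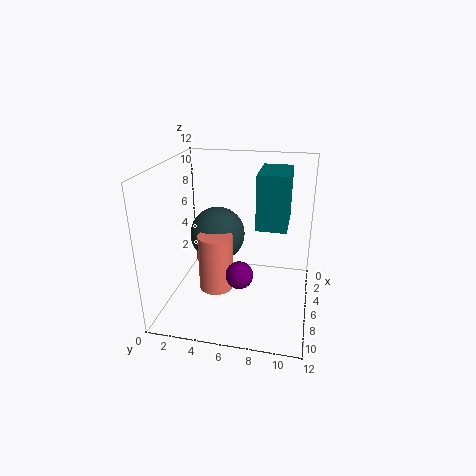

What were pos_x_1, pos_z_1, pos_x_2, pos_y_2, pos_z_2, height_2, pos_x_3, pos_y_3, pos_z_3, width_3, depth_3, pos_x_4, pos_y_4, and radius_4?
pos_x_1 = 10, pos_z_1 = 5, pos_x_2 = 6, pos_y_2 = 4, pos_z_2 = 1, height_2 = 5, pos_x_3 = 2.5, pos_y_3 = 7.5, pos_z_3 = 7, width_3 = 4, depth_3 = 2.5, pos_x_4 = 3.5, pos_y_4 = 3.5, radius_4 = 2.5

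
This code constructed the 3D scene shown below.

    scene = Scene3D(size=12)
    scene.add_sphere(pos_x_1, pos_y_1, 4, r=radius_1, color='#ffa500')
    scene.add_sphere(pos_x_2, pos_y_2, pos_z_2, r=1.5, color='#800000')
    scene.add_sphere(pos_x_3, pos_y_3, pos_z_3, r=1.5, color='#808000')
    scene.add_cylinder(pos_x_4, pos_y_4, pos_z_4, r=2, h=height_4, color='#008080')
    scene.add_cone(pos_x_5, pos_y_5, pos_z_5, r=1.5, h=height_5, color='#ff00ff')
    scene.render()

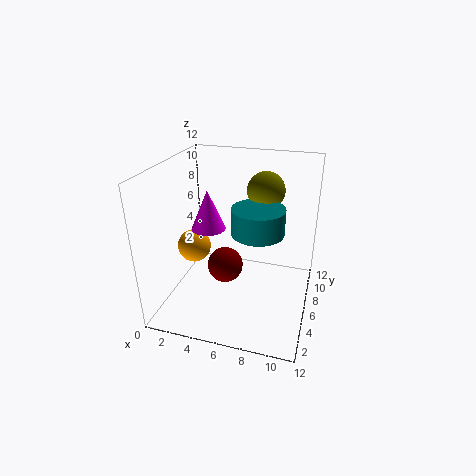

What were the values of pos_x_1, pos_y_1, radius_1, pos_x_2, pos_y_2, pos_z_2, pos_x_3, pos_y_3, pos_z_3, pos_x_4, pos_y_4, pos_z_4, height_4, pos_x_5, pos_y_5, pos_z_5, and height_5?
pos_x_1 = 1.5; pos_y_1 = 7; radius_1 = 1.5; pos_x_2 = 5; pos_y_2 = 5.5; pos_z_2 = 3.5; pos_x_3 = 8; pos_y_3 = 7; pos_z_3 = 10; pos_x_4 = 8; pos_y_4 = 4.5; pos_z_4 = 7.5; height_4 = 2; pos_x_5 = 3; pos_y_5 = 7; pos_z_5 = 6; height_5 = 3.5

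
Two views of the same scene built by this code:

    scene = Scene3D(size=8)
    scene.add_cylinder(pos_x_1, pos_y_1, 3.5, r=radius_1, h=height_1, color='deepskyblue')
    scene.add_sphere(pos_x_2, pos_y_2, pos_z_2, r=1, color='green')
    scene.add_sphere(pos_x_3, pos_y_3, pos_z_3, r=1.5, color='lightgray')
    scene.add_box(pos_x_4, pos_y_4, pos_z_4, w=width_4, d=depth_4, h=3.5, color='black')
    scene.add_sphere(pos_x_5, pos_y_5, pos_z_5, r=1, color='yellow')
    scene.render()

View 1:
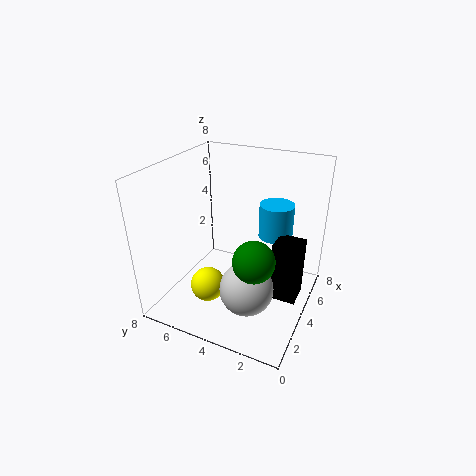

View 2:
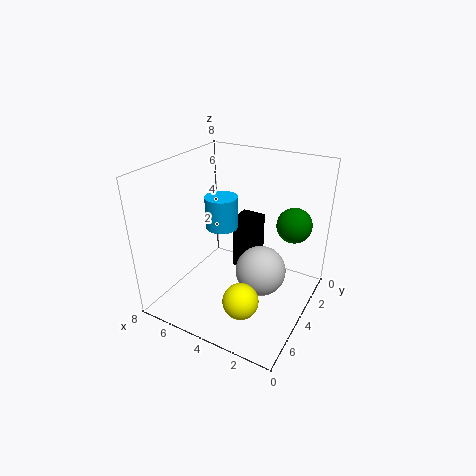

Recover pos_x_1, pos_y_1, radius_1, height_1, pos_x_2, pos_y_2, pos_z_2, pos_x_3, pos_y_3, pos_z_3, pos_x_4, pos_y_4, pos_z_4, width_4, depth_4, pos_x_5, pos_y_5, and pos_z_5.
pos_x_1 = 6, pos_y_1 = 2.5, radius_1 = 1, height_1 = 2, pos_x_2 = 1.5, pos_y_2 = 2, pos_z_2 = 4.5, pos_x_3 = 3, pos_y_3 = 3, pos_z_3 = 1.5, pos_x_4 = 4, pos_y_4 = 0.5, pos_z_4 = 0.5, width_4 = 1.5, depth_4 = 1.5, pos_x_5 = 3, pos_y_5 = 5.5, pos_z_5 = 1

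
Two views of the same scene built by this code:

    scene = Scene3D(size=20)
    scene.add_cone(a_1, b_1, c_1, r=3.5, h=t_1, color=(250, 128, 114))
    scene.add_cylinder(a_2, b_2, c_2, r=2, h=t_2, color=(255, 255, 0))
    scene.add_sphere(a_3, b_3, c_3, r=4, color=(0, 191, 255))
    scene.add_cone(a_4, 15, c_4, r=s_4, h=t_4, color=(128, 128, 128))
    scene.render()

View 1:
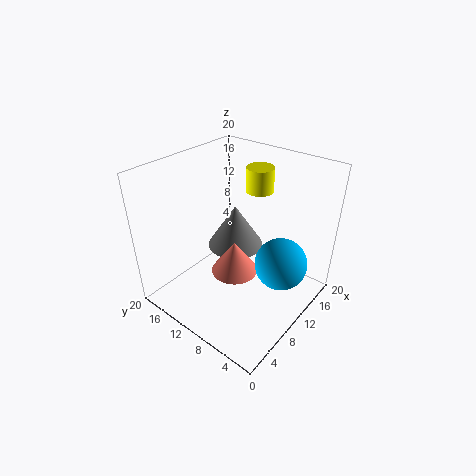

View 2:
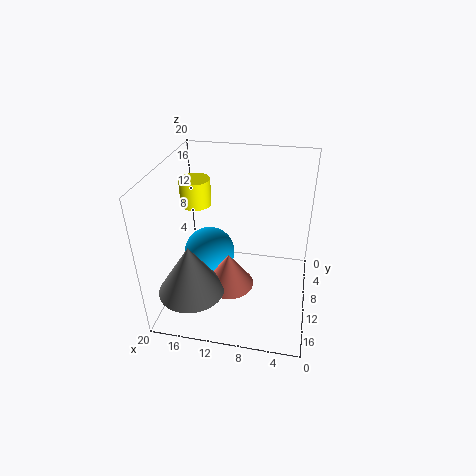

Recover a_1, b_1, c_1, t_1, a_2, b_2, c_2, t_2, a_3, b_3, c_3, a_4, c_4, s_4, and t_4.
a_1 = 11; b_1 = 11.5; c_1 = 3; t_1 = 5; a_2 = 15.5; b_2 = 10.5; c_2 = 15; t_2 = 3.5; a_3 = 15.5; b_3 = 6; c_3 = 4; a_4 = 15.5; c_4 = 4; s_4 = 4.5; t_4 = 7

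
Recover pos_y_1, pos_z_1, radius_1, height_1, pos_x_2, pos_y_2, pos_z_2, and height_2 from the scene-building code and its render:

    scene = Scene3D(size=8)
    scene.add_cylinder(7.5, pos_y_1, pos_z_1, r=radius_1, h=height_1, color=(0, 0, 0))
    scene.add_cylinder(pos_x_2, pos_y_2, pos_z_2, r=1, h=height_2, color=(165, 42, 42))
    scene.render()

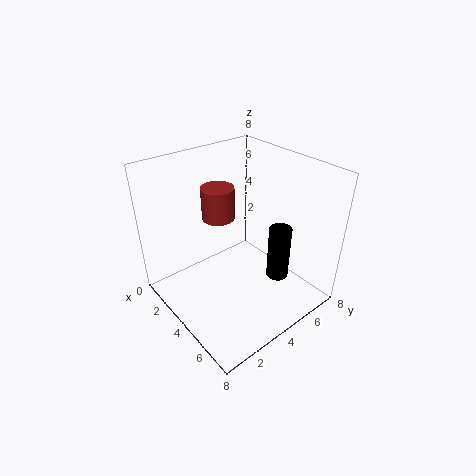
pos_y_1 = 3.5
pos_z_1 = 4
radius_1 = 0.5
height_1 = 2.5
pos_x_2 = 1.5
pos_y_2 = 4.5
pos_z_2 = 4
height_2 = 2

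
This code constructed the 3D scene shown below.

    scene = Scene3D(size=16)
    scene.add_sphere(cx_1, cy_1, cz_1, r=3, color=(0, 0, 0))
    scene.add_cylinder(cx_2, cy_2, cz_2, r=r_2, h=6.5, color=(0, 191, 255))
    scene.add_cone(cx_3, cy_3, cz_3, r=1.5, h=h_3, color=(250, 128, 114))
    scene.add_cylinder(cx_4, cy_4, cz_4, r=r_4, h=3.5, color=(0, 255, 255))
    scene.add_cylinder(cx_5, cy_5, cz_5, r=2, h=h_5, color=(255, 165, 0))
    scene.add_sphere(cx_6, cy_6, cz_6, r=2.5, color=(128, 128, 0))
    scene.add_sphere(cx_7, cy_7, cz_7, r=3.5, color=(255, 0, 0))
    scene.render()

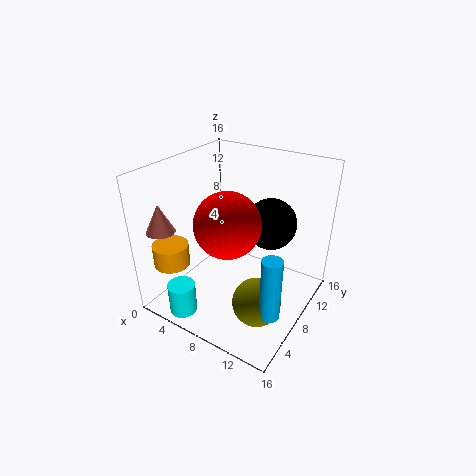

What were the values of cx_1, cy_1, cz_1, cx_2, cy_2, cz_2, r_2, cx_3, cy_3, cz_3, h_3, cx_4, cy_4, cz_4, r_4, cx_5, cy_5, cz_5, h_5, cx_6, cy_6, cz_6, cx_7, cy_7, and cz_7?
cx_1 = 10
cy_1 = 12
cz_1 = 8.5
cx_2 = 14.5
cy_2 = 3.5
cz_2 = 3.5
r_2 = 1
cx_3 = 2.5
cy_3 = 2
cz_3 = 10
h_3 = 3
cx_4 = 4.5
cy_4 = 2
cz_4 = 0.5
r_4 = 1.5
cx_5 = 2
cy_5 = 3.5
cz_5 = 5
h_5 = 2.5
cx_6 = 12.5
cy_6 = 4.5
cz_6 = 3.5
cx_7 = 8
cy_7 = 6
cz_7 = 10.5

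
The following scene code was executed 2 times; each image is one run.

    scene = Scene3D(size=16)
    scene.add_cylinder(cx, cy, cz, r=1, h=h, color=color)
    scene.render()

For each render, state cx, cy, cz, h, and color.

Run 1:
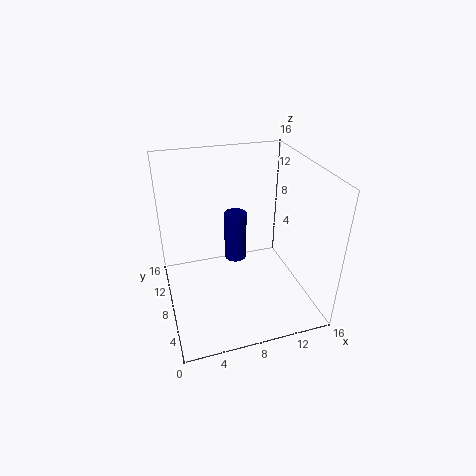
cx = 6.25, cy = 3.25, cz = 9.25, h = 4.5, color = 'navy'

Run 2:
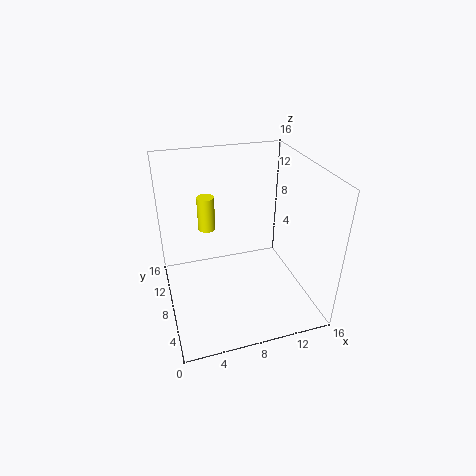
cx = 5.25, cy = 11.5, cz = 7.75, h = 4, color = 'yellow'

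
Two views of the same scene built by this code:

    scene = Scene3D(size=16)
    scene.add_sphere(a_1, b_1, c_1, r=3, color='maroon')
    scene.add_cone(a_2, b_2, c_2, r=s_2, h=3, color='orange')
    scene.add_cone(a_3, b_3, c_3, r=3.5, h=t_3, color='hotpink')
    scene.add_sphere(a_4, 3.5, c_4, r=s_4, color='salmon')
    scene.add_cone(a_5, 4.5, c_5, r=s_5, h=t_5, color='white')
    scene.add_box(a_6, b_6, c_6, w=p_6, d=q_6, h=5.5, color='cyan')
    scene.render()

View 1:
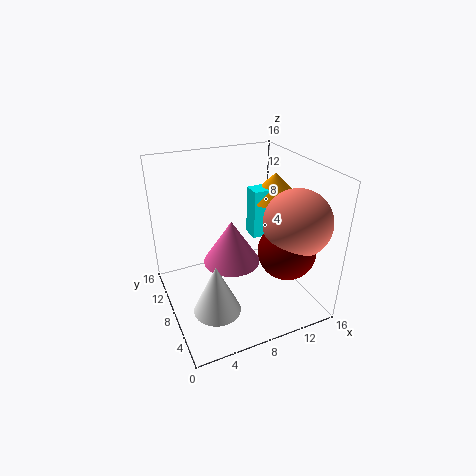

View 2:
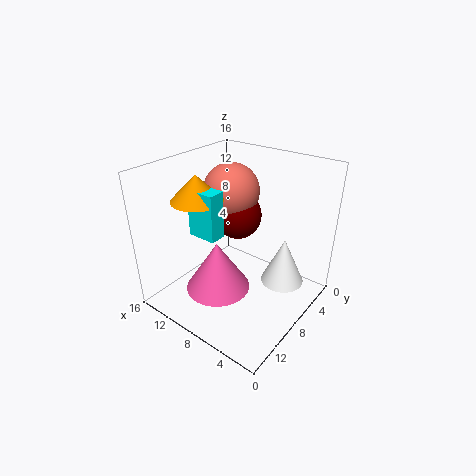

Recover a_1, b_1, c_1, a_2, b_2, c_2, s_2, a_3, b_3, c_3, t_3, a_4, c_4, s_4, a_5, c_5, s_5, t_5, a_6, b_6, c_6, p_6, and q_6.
a_1 = 11.5; b_1 = 3.5; c_1 = 8; a_2 = 13; b_2 = 9; c_2 = 11.5; s_2 = 3; a_3 = 8.5; b_3 = 11; c_3 = 3; t_3 = 5.5; a_4 = 12.5; c_4 = 11; s_4 = 3.5; a_5 = 4; c_5 = 2; s_5 = 2.5; t_5 = 5.5; a_6 = 10; b_6 = 8; c_6 = 7.5; p_6 = 3.5; q_6 = 2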